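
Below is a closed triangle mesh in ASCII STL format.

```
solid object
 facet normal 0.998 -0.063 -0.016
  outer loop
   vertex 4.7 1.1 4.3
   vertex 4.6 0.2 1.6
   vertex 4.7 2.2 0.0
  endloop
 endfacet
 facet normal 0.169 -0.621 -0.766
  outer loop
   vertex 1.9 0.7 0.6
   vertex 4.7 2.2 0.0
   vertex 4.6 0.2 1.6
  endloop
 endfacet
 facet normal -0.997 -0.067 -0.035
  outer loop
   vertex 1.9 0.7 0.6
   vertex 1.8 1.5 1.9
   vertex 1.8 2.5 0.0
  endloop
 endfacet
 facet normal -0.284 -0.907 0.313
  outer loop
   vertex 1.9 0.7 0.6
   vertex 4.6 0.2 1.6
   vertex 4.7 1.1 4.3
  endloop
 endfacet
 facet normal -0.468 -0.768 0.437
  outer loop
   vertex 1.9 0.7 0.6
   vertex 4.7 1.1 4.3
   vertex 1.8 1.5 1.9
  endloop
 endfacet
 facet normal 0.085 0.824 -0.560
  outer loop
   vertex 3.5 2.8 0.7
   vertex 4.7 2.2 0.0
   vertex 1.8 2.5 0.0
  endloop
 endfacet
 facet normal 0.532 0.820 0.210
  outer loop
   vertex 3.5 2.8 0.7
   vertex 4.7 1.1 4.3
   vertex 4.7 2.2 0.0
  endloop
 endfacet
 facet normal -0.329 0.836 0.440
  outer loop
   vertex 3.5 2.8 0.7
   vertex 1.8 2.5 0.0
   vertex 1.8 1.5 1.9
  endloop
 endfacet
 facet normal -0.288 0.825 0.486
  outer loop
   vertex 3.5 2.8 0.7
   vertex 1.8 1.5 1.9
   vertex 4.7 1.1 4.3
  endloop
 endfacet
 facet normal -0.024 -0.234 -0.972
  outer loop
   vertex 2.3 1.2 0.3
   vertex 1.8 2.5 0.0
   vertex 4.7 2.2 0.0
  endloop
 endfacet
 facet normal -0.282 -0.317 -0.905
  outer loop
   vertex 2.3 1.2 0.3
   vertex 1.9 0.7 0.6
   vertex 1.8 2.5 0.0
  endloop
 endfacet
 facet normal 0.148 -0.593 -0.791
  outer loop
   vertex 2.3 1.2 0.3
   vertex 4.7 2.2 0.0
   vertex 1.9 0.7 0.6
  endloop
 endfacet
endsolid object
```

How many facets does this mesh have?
12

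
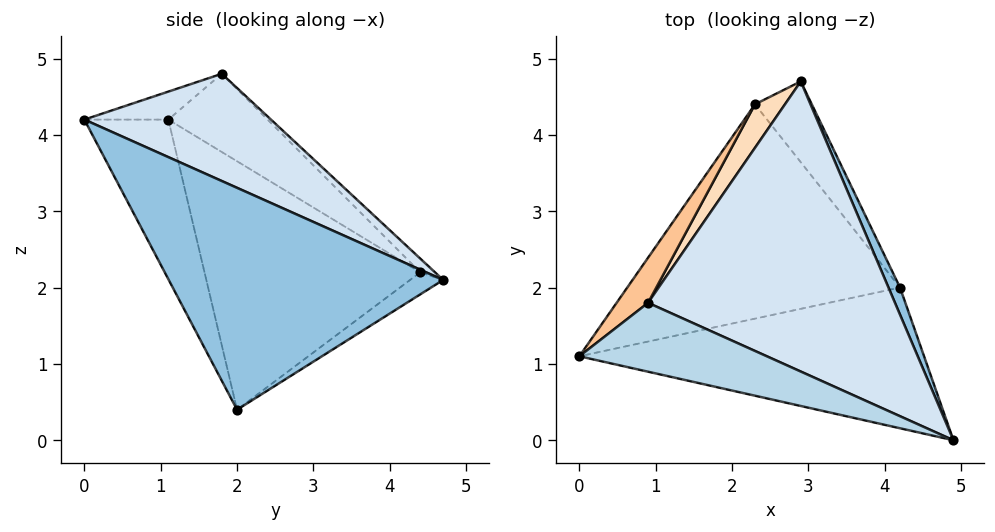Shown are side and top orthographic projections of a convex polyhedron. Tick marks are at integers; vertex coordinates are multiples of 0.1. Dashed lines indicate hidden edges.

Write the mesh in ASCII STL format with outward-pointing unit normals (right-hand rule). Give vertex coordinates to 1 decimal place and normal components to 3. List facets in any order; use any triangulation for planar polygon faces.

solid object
 facet normal -0.198 -0.882 -0.428
  outer loop
   vertex 4.2 2.0 0.4
   vertex 4.9 0.0 4.2
   vertex 0.0 1.1 4.2
  endloop
 endfacet
 facet normal 0.911 0.409 0.047
  outer loop
   vertex 4.2 2.0 0.4
   vertex 2.9 4.7 2.1
   vertex 4.9 0.0 4.2
  endloop
 endfacet
 facet normal -0.123 -0.550 0.826
  outer loop
   vertex 0.9 1.8 4.8
   vertex 0.0 1.1 4.2
   vertex 4.9 0.0 4.2
  endloop
 endfacet
 facet normal 0.345 0.501 0.794
  outer loop
   vertex 0.9 1.8 4.8
   vertex 4.9 0.0 4.2
   vertex 2.9 4.7 2.1
  endloop
 endfacet
 facet normal -0.673 0.021 -0.739
  outer loop
   vertex 2.3 4.4 2.2
   vertex 4.2 2.0 0.4
   vertex 0.0 1.1 4.2
  endloop
 endfacet
 facet normal -0.334 0.382 -0.862
  outer loop
   vertex 2.3 4.4 2.2
   vertex 2.9 4.7 2.1
   vertex 4.2 2.0 0.4
  endloop
 endfacet
 facet normal -0.699 0.658 0.281
  outer loop
   vertex 2.3 4.4 2.2
   vertex 0.0 1.1 4.2
   vertex 0.9 1.8 4.8
  endloop
 endfacet
 facet normal -0.275 0.750 0.602
  outer loop
   vertex 2.3 4.4 2.2
   vertex 0.9 1.8 4.8
   vertex 2.9 4.7 2.1
  endloop
 endfacet
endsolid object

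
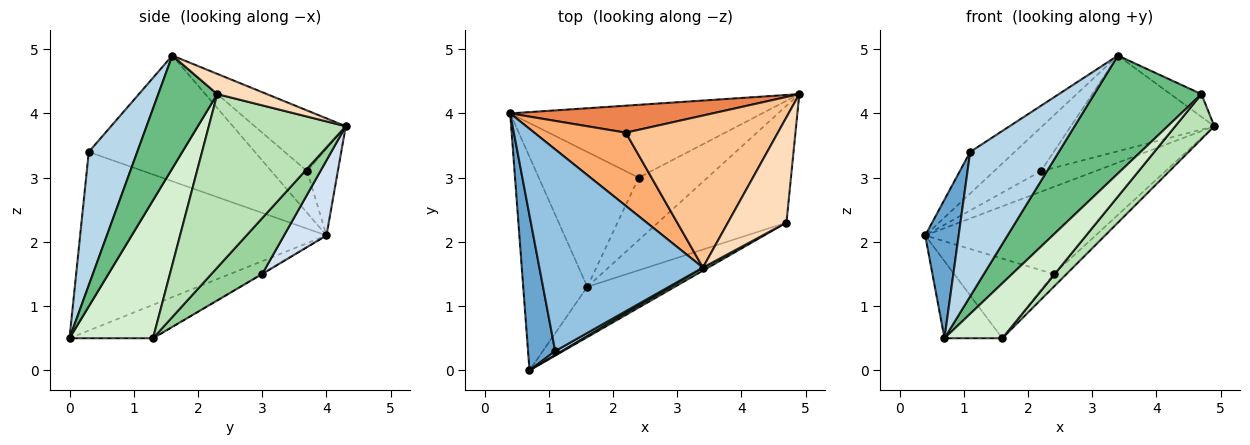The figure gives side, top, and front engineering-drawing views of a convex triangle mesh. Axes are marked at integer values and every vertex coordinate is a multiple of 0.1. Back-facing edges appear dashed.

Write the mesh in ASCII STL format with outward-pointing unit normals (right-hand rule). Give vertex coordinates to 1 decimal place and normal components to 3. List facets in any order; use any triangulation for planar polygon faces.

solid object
 facet normal -0.980 -0.133 0.149
  outer loop
   vertex 1.1 0.3 3.4
   vertex 0.4 4.0 2.1
   vertex 0.7 0.0 0.5
  endloop
 endfacet
 facet normal -0.601 0.161 0.783
  outer loop
   vertex 1.1 0.3 3.4
   vertex 3.4 1.6 4.9
   vertex 0.4 4.0 2.1
  endloop
 endfacet
 facet normal 0.480 -0.877 0.025
  outer loop
   vertex 1.1 0.3 3.4
   vertex 0.7 0.0 0.5
   vertex 3.4 1.6 4.9
  endloop
 endfacet
 facet normal 0.188 0.754 -0.630
  outer loop
   vertex 2.4 3.0 1.5
   vertex 0.4 4.0 2.1
   vertex 4.9 4.3 3.8
  endloop
 endfacet
 facet normal -0.323 0.574 0.753
  outer loop
   vertex 2.2 3.7 3.1
   vertex 4.9 4.3 3.8
   vertex 0.4 4.0 2.1
  endloop
 endfacet
 facet normal -0.365 0.477 0.800
  outer loop
   vertex 2.2 3.7 3.1
   vertex 0.4 4.0 2.1
   vertex 3.4 1.6 4.9
  endloop
 endfacet
 facet normal -0.320 0.504 0.802
  outer loop
   vertex 2.2 3.7 3.1
   vertex 3.4 1.6 4.9
   vertex 4.9 4.3 3.8
  endloop
 endfacet
 facet normal 0.320 0.200 0.926
  outer loop
   vertex 4.7 2.3 4.3
   vertex 4.9 4.3 3.8
   vertex 3.4 1.6 4.9
  endloop
 endfacet
 facet normal 0.482 -0.876 0.023
  outer loop
   vertex 4.7 2.3 4.3
   vertex 3.4 1.6 4.9
   vertex 0.7 0.0 0.5
  endloop
 endfacet
 facet normal 0.623 0.158 -0.766
  outer loop
   vertex 1.6 1.3 0.5
   vertex 2.4 3.0 1.5
   vertex 4.9 4.3 3.8
  endloop
 endfacet
 facet normal 0.783 -0.223 -0.580
  outer loop
   vertex 1.6 1.3 0.5
   vertex 4.9 4.3 3.8
   vertex 4.7 2.3 4.3
  endloop
 endfacet
 facet normal 0.729 -0.505 -0.462
  outer loop
   vertex 1.6 1.3 0.5
   vertex 4.7 2.3 4.3
   vertex 0.7 0.0 0.5
  endloop
 endfacet
 facet normal -0.440 0.305 -0.845
  outer loop
   vertex 1.6 1.3 0.5
   vertex 0.7 0.0 0.5
   vertex 0.4 4.0 2.1
  endloop
 endfacet
 facet normal -0.004 0.508 -0.861
  outer loop
   vertex 1.6 1.3 0.5
   vertex 0.4 4.0 2.1
   vertex 2.4 3.0 1.5
  endloop
 endfacet
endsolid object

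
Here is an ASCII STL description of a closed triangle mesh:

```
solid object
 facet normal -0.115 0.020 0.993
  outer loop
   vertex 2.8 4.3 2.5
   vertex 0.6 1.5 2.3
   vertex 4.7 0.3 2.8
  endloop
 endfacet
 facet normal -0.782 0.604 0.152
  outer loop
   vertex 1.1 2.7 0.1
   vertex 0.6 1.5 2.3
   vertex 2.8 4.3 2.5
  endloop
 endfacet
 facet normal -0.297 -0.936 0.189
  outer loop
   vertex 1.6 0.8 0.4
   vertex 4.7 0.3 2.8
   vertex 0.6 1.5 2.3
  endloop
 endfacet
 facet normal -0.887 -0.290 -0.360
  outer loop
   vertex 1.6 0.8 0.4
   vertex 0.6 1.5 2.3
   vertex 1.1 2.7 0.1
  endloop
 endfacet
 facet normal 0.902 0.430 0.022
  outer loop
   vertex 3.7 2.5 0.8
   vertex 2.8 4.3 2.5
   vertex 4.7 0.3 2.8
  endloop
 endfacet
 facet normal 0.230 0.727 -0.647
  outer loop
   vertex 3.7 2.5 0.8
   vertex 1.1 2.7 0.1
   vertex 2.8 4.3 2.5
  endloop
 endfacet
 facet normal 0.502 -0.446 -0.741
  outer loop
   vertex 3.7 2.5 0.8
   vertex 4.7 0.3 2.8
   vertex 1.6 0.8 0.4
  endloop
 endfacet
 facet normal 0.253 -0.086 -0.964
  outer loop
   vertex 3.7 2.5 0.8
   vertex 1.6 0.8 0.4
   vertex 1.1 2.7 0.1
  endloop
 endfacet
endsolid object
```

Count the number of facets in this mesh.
8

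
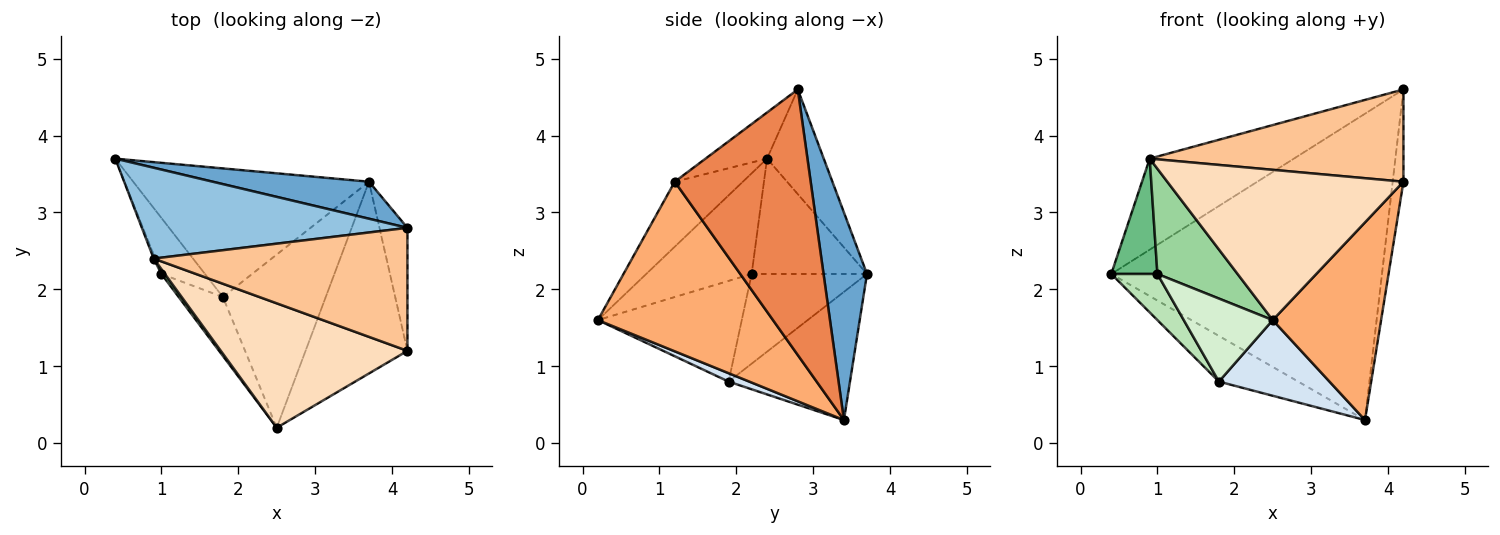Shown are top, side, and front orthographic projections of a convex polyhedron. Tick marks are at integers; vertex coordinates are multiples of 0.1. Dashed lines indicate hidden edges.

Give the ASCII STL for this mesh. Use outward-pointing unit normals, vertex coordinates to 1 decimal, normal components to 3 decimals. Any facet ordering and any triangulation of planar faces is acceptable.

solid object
 facet normal 0.157 0.980 0.119
  outer loop
   vertex 3.7 3.4 0.3
   vertex 0.4 3.7 2.2
   vertex 4.2 2.8 4.6
  endloop
 endfacet
 facet normal -0.268 0.682 0.680
  outer loop
   vertex 0.9 2.4 3.7
   vertex 4.2 2.8 4.6
   vertex 0.4 3.7 2.2
  endloop
 endfacet
 facet normal -0.456 0.298 -0.839
  outer loop
   vertex 1.8 1.9 0.8
   vertex 0.4 3.7 2.2
   vertex 3.7 3.4 0.3
  endloop
 endfacet
 facet normal 0.075 -0.399 -0.914
  outer loop
   vertex 1.8 1.9 0.8
   vertex 3.7 3.4 0.3
   vertex 2.5 0.2 1.6
  endloop
 endfacet
 facet normal 0.991 0.078 -0.104
  outer loop
   vertex 4.2 1.2 3.4
   vertex 3.7 3.4 0.3
   vertex 4.2 2.8 4.6
  endloop
 endfacet
 facet normal 0.757 -0.469 -0.455
  outer loop
   vertex 4.2 1.2 3.4
   vertex 2.5 0.2 1.6
   vertex 3.7 3.4 0.3
  endloop
 endfacet
 facet normal -0.144 -0.594 0.792
  outer loop
   vertex 4.2 1.2 3.4
   vertex 4.2 2.8 4.6
   vertex 0.9 2.4 3.7
  endloop
 endfacet
 facet normal -0.217 -0.752 0.623
  outer loop
   vertex 4.2 1.2 3.4
   vertex 0.9 2.4 3.7
   vertex 2.5 0.2 1.6
  endloop
 endfacet
 facet normal -0.928 -0.371 -0.012
  outer loop
   vertex 1.0 2.2 2.2
   vertex 0.9 2.4 3.7
   vertex 0.4 3.7 2.2
  endloop
 endfacet
 facet normal -0.796 -0.605 0.028
  outer loop
   vertex 1.0 2.2 2.2
   vertex 2.5 0.2 1.6
   vertex 0.9 2.4 3.7
  endloop
 endfacet
 facet normal -0.846 -0.339 -0.411
  outer loop
   vertex 1.0 2.2 2.2
   vertex 0.4 3.7 2.2
   vertex 1.8 1.9 0.8
  endloop
 endfacet
 facet normal -0.797 -0.493 -0.350
  outer loop
   vertex 1.0 2.2 2.2
   vertex 1.8 1.9 0.8
   vertex 2.5 0.2 1.6
  endloop
 endfacet
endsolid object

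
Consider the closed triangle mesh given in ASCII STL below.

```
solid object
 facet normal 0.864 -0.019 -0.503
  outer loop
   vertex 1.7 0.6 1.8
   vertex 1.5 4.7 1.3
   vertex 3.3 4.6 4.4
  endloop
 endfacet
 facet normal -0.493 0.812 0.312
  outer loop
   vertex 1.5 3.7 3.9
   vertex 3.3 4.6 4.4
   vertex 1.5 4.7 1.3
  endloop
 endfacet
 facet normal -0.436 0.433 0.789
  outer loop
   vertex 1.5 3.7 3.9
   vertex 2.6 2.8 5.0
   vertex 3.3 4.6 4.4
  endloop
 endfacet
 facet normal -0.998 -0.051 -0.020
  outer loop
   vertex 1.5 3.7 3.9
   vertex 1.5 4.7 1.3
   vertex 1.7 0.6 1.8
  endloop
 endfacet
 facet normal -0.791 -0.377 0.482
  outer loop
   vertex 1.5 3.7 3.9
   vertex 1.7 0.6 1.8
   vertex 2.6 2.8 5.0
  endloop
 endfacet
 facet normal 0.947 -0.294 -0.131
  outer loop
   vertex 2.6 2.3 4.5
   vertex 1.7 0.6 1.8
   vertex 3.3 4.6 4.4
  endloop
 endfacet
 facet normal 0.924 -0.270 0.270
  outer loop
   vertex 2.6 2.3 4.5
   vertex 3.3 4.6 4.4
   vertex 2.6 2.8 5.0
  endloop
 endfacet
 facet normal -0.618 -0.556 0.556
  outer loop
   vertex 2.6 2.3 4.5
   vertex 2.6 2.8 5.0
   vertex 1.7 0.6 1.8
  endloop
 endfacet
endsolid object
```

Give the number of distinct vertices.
6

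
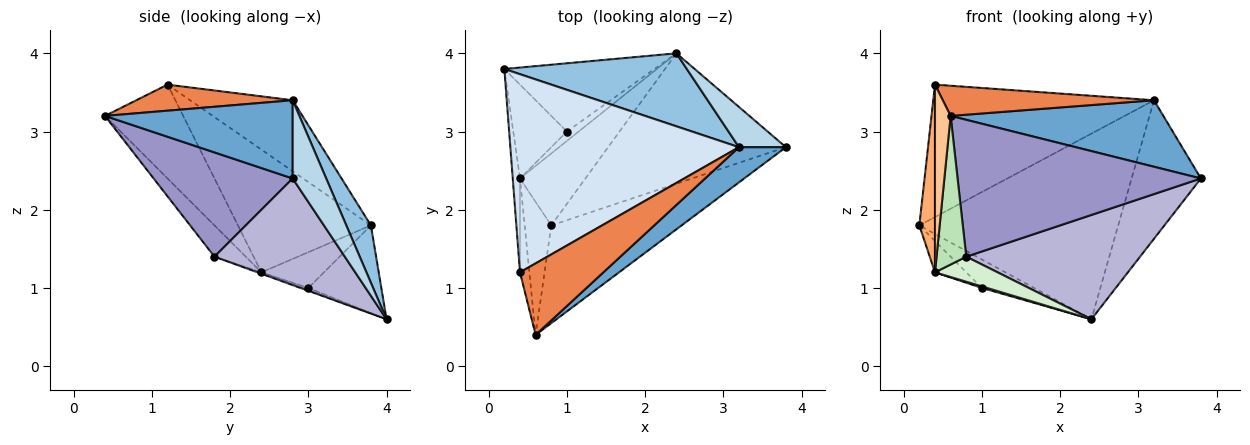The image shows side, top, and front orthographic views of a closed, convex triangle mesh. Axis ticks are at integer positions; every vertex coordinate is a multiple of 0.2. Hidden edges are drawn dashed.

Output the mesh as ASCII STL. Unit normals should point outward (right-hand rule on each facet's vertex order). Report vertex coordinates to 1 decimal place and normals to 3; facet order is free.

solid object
 facet normal 0.615 -0.697 0.369
  outer loop
   vertex 3.2 2.8 3.4
   vertex 0.6 0.4 3.2
   vertex 3.8 2.8 2.4
  endloop
 endfacet
 facet normal 0.114 0.925 0.364
  outer loop
   vertex 3.2 2.8 3.4
   vertex 2.4 4.0 0.6
   vertex 0.2 3.8 1.8
  endloop
 endfacet
 facet normal 0.421 0.871 0.253
  outer loop
   vertex 3.2 2.8 3.4
   vertex 3.8 2.8 2.4
   vertex 2.4 4.0 0.6
  endloop
 endfacet
 facet normal -0.250 0.538 0.805
  outer loop
   vertex 0.4 1.2 3.6
   vertex 3.2 2.8 3.4
   vertex 0.2 3.8 1.8
  endloop
 endfacet
 facet normal 0.277 -0.374 0.885
  outer loop
   vertex 0.4 1.2 3.6
   vertex 0.6 0.4 3.2
   vertex 3.2 2.8 3.4
  endloop
 endfacet
 facet normal -0.991 -0.117 -0.058
  outer loop
   vertex 0.4 1.2 3.6
   vertex 0.2 3.8 1.8
   vertex 0.4 2.4 1.2
  endloop
 endfacet
 facet normal -0.976 -0.195 -0.098
  outer loop
   vertex 0.4 1.2 3.6
   vertex 0.4 2.4 1.2
   vertex 0.6 0.4 3.2
  endloop
 endfacet
 facet normal -0.474 0.339 -0.813
  outer loop
   vertex 1.0 3.0 1.0
   vertex 0.2 3.8 1.8
   vertex 2.4 4.0 0.6
  endloop
 endfacet
 facet normal -0.535 0.267 -0.802
  outer loop
   vertex 1.0 3.0 1.0
   vertex 0.4 2.4 1.2
   vertex 0.2 3.8 1.8
  endloop
 endfacet
 facet normal -0.162 -0.162 -0.973
  outer loop
   vertex 1.0 3.0 1.0
   vertex 2.4 4.0 0.6
   vertex 0.4 2.4 1.2
  endloop
 endfacet
 facet normal -0.617 -0.586 -0.525
  outer loop
   vertex 0.8 1.8 1.4
   vertex 0.6 0.4 3.2
   vertex 0.4 2.4 1.2
  endloop
 endfacet
 facet normal -0.021 -0.328 -0.944
  outer loop
   vertex 0.8 1.8 1.4
   vertex 0.4 2.4 1.2
   vertex 2.4 4.0 0.6
  endloop
 endfacet
 facet normal 0.422 -0.738 -0.527
  outer loop
   vertex 0.8 1.8 1.4
   vertex 3.8 2.8 2.4
   vertex 0.6 0.4 3.2
  endloop
 endfacet
 facet normal 0.424 -0.566 -0.707
  outer loop
   vertex 0.8 1.8 1.4
   vertex 2.4 4.0 0.6
   vertex 3.8 2.8 2.4
  endloop
 endfacet
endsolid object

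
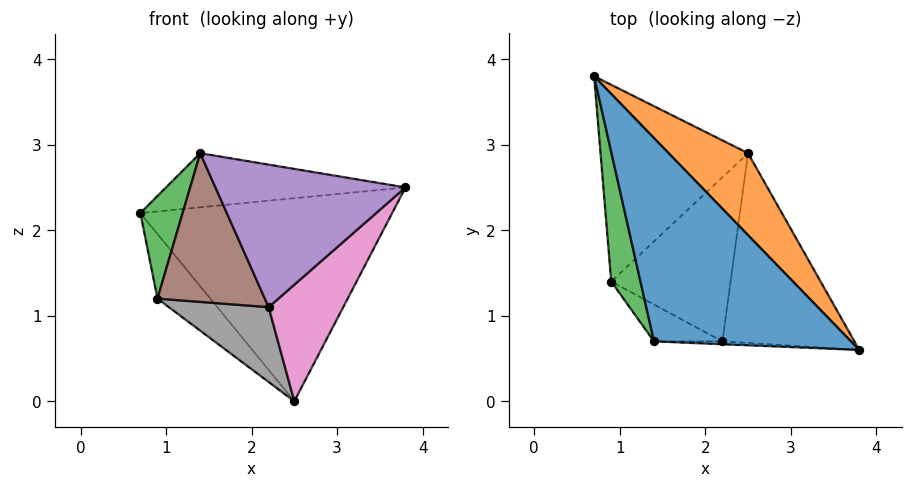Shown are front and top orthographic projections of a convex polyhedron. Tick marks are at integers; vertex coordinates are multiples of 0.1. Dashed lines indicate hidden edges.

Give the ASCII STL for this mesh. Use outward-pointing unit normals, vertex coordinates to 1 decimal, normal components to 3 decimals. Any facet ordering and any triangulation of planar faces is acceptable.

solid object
 facet normal 0.169 0.253 0.952
  outer loop
   vertex 1.4 0.7 2.9
   vertex 3.8 0.6 2.5
   vertex 0.7 3.8 2.2
  endloop
 endfacet
 facet normal 0.677 0.682 0.275
  outer loop
   vertex 2.5 2.9 0.0
   vertex 0.7 3.8 2.2
   vertex 3.8 0.6 2.5
  endloop
 endfacet
 facet normal -0.962 -0.169 0.213
  outer loop
   vertex 0.9 1.4 1.2
   vertex 1.4 0.7 2.9
   vertex 0.7 3.8 2.2
  endloop
 endfacet
 facet normal -0.709 0.220 -0.670
  outer loop
   vertex 0.9 1.4 1.2
   vertex 0.7 3.8 2.2
   vertex 2.5 2.9 0.0
  endloop
 endfacet
 facet normal -0.045 -0.999 -0.020
  outer loop
   vertex 2.2 0.7 1.1
   vertex 3.8 0.6 2.5
   vertex 1.4 0.7 2.9
  endloop
 endfacet
 facet normal -0.476 -0.854 -0.212
  outer loop
   vertex 2.2 0.7 1.1
   vertex 1.4 0.7 2.9
   vertex 0.9 1.4 1.2
  endloop
 endfacet
 facet normal 0.581 -0.426 -0.694
  outer loop
   vertex 2.2 0.7 1.1
   vertex 2.5 2.9 0.0
   vertex 3.8 0.6 2.5
  endloop
 endfacet
 facet normal -0.282 -0.398 -0.873
  outer loop
   vertex 2.2 0.7 1.1
   vertex 0.9 1.4 1.2
   vertex 2.5 2.9 0.0
  endloop
 endfacet
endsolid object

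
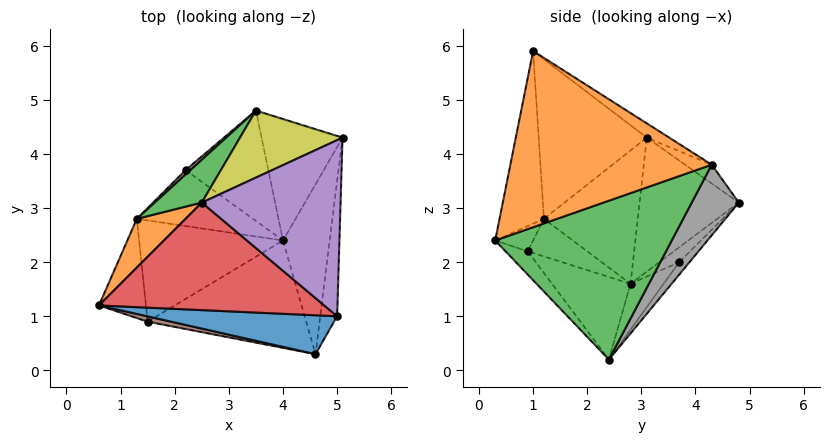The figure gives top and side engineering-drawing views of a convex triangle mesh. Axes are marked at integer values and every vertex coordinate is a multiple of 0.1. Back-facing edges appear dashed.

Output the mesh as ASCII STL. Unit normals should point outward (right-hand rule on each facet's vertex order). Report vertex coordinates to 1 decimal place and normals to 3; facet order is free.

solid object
 facet normal -0.194 -0.957 0.214
  outer loop
   vertex 5.0 1.0 5.9
   vertex 0.6 1.2 2.8
   vertex 4.6 0.3 2.4
  endloop
 endfacet
 facet normal 0.991 -0.091 -0.095
  outer loop
   vertex 5.0 1.0 5.9
   vertex 4.6 0.3 2.4
   vertex 5.1 4.3 3.8
  endloop
 endfacet
 facet normal 0.959 -0.021 -0.282
  outer loop
   vertex 4.0 2.4 0.2
   vertex 5.1 4.3 3.8
   vertex 4.6 0.3 2.4
  endloop
 endfacet
 facet normal -0.577 -0.066 0.814
  outer loop
   vertex 2.5 3.1 4.3
   vertex 0.6 1.2 2.8
   vertex 5.0 1.0 5.9
  endloop
 endfacet
 facet normal -0.086 0.537 0.839
  outer loop
   vertex 2.5 3.1 4.3
   vertex 5.0 1.0 5.9
   vertex 5.1 4.3 3.8
  endloop
 endfacet
 facet normal -0.198 -0.963 0.184
  outer loop
   vertex 1.5 0.9 2.2
   vertex 4.6 0.3 2.4
   vertex 0.6 1.2 2.8
  endloop
 endfacet
 facet normal -0.098 -0.733 -0.673
  outer loop
   vertex 1.5 0.9 2.2
   vertex 4.0 2.4 0.2
   vertex 4.6 0.3 2.4
  endloop
 endfacet
 facet normal 0.454 0.723 -0.520
  outer loop
   vertex 3.5 4.8 3.1
   vertex 5.1 4.3 3.8
   vertex 4.0 2.4 0.2
  endloop
 endfacet
 facet normal -0.141 0.625 0.768
  outer loop
   vertex 3.5 4.8 3.1
   vertex 2.5 3.1 4.3
   vertex 5.1 4.3 3.8
  endloop
 endfacet
 facet normal -0.596 -0.298 -0.745
  outer loop
   vertex 1.3 2.8 1.6
   vertex 1.5 0.9 2.2
   vertex 0.6 1.2 2.8
  endloop
 endfacet
 facet normal -0.473 -0.310 -0.824
  outer loop
   vertex 1.3 2.8 1.6
   vertex 4.0 2.4 0.2
   vertex 1.5 0.9 2.2
  endloop
 endfacet
 facet normal -0.781 0.556 0.285
  outer loop
   vertex 1.3 2.8 1.6
   vertex 0.6 1.2 2.8
   vertex 2.5 3.1 4.3
  endloop
 endfacet
 facet normal -0.741 0.619 0.260
  outer loop
   vertex 1.3 2.8 1.6
   vertex 2.5 3.1 4.3
   vertex 3.5 4.8 3.1
  endloop
 endfacet
 facet normal -0.097 0.759 -0.644
  outer loop
   vertex 2.2 3.7 2.0
   vertex 3.5 4.8 3.1
   vertex 4.0 2.4 0.2
  endloop
 endfacet
 facet normal -0.289 0.615 -0.733
  outer loop
   vertex 2.2 3.7 2.0
   vertex 4.0 2.4 0.2
   vertex 1.3 2.8 1.6
  endloop
 endfacet
 facet normal -0.738 0.630 0.241
  outer loop
   vertex 2.2 3.7 2.0
   vertex 1.3 2.8 1.6
   vertex 3.5 4.8 3.1
  endloop
 endfacet
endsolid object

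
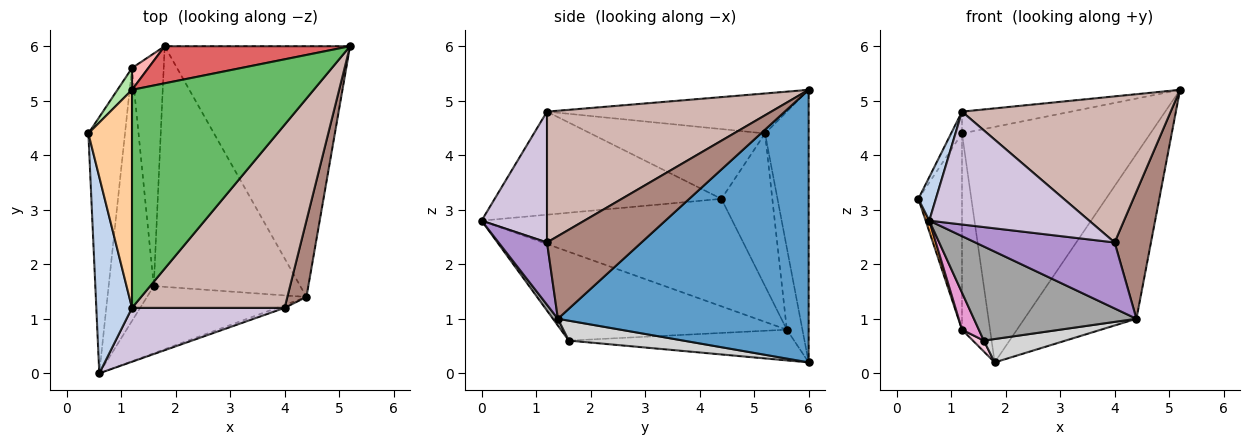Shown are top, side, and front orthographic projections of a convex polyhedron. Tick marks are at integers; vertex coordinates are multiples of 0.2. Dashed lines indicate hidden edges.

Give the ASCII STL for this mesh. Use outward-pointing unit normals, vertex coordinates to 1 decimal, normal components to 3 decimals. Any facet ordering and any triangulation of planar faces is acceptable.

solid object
 facet normal 0.776 0.347 -0.527
  outer loop
   vertex 4.4 1.4 1.0
   vertex 1.8 6.0 0.2
   vertex 5.2 6.0 5.2
  endloop
 endfacet
 facet normal -0.942 -0.072 0.326
  outer loop
   vertex 1.2 1.2 4.8
   vertex 0.4 4.4 3.2
   vertex 0.6 0.0 2.8
  endloop
 endfacet
 facet normal -0.947 -0.014 -0.322
  outer loop
   vertex 1.2 5.6 0.8
   vertex 0.6 0.0 2.8
   vertex 0.4 4.4 3.2
  endloop
 endfacet
 facet normal -0.847 0.053 0.529
  outer loop
   vertex 1.2 5.2 4.4
   vertex 0.4 4.4 3.2
   vertex 1.2 1.2 4.8
  endloop
 endfacet
 facet normal -0.214 0.097 0.972
  outer loop
   vertex 1.2 5.2 4.4
   vertex 1.2 1.2 4.8
   vertex 5.2 6.0 5.2
  endloop
 endfacet
 facet normal -0.757 0.649 0.072
  outer loop
   vertex 1.2 5.2 4.4
   vertex 1.2 5.6 0.8
   vertex 0.4 4.4 3.2
  endloop
 endfacet
 facet normal -0.223 0.963 0.152
  outer loop
   vertex 1.2 5.2 4.4
   vertex 5.2 6.0 5.2
   vertex 1.8 6.0 0.2
  endloop
 endfacet
 facet normal -0.483 0.870 0.097
  outer loop
   vertex 1.2 5.2 4.4
   vertex 1.8 6.0 0.2
   vertex 1.2 5.6 0.8
  endloop
 endfacet
 facet normal 0.328 -0.944 -0.041
  outer loop
   vertex 4.0 1.2 2.4
   vertex 0.6 0.0 2.8
   vertex 4.4 1.4 1.0
  endloop
 endfacet
 facet normal 0.346 -0.847 0.404
  outer loop
   vertex 4.0 1.2 2.4
   vertex 1.2 1.2 4.8
   vertex 0.6 0.0 2.8
  endloop
 endfacet
 facet normal 0.912 -0.351 0.211
  outer loop
   vertex 4.0 1.2 2.4
   vertex 4.4 1.4 1.0
   vertex 5.2 6.0 5.2
  endloop
 endfacet
 facet normal 0.557 -0.518 0.649
  outer loop
   vertex 4.0 1.2 2.4
   vertex 5.2 6.0 5.2
   vertex 1.2 1.2 4.8
  endloop
 endfacet
 facet normal -0.889 -0.066 -0.452
  outer loop
   vertex 1.6 1.6 0.6
   vertex 0.6 0.0 2.8
   vertex 1.2 5.6 0.8
  endloop
 endfacet
 facet normal -0.695 -0.034 -0.718
  outer loop
   vertex 1.6 1.6 0.6
   vertex 1.2 5.6 0.8
   vertex 1.8 6.0 0.2
  endloop
 endfacet
 facet normal 0.025 -0.814 -0.581
  outer loop
   vertex 1.6 1.6 0.6
   vertex 4.4 1.4 1.0
   vertex 0.6 0.0 2.8
  endloop
 endfacet
 facet normal 0.134 -0.096 -0.986
  outer loop
   vertex 1.6 1.6 0.6
   vertex 1.8 6.0 0.2
   vertex 4.4 1.4 1.0
  endloop
 endfacet
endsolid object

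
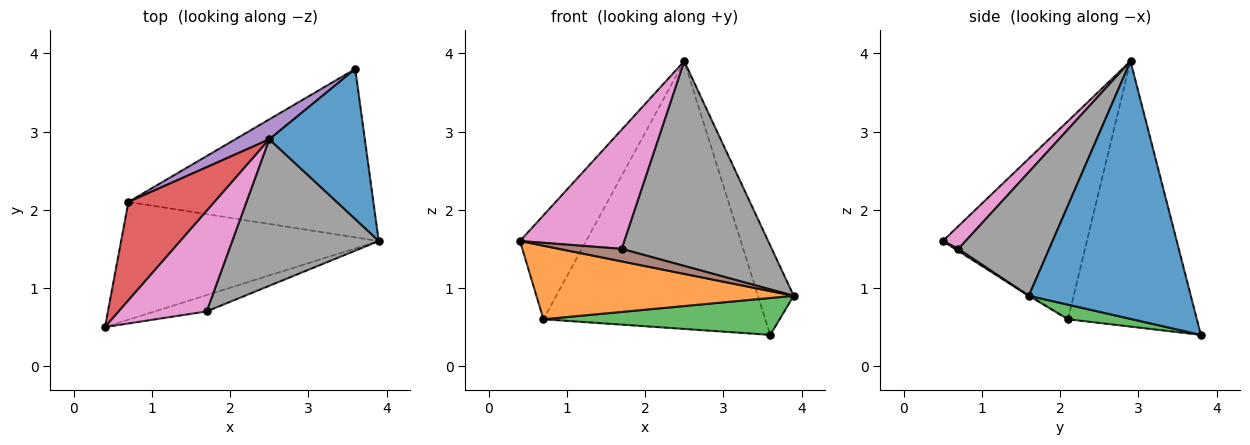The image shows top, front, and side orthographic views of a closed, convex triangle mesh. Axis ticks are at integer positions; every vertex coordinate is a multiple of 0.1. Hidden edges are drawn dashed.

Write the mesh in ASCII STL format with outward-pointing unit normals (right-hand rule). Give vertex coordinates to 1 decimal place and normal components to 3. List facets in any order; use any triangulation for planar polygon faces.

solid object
 facet normal 0.918 0.203 0.341
  outer loop
   vertex 2.5 2.9 3.9
   vertex 3.9 1.6 0.9
   vertex 3.6 3.8 0.4
  endloop
 endfacet
 facet normal -0.003 -0.530 -0.848
  outer loop
   vertex 0.7 2.1 0.6
   vertex 3.9 1.6 0.9
   vertex 0.4 0.5 1.6
  endloop
 endfacet
 facet normal 0.058 -0.214 -0.975
  outer loop
   vertex 0.7 2.1 0.6
   vertex 3.6 3.8 0.4
   vertex 3.9 1.6 0.9
  endloop
 endfacet
 facet normal -0.845 0.388 0.367
  outer loop
   vertex 0.7 2.1 0.6
   vertex 0.4 0.5 1.6
   vertex 2.5 2.9 3.9
  endloop
 endfacet
 facet normal -0.501 0.863 0.064
  outer loop
   vertex 0.7 2.1 0.6
   vertex 2.5 2.9 3.9
   vertex 3.6 3.8 0.4
  endloop
 endfacet
 facet normal 0.033 -0.608 -0.793
  outer loop
   vertex 1.7 0.7 1.5
   vertex 0.4 0.5 1.6
   vertex 3.9 1.6 0.9
  endloop
 endfacet
 facet normal 0.165 -0.754 0.636
  outer loop
   vertex 1.7 0.7 1.5
   vertex 2.5 2.9 3.9
   vertex 0.4 0.5 1.6
  endloop
 endfacet
 facet normal 0.441 -0.730 0.522
  outer loop
   vertex 1.7 0.7 1.5
   vertex 3.9 1.6 0.9
   vertex 2.5 2.9 3.9
  endloop
 endfacet
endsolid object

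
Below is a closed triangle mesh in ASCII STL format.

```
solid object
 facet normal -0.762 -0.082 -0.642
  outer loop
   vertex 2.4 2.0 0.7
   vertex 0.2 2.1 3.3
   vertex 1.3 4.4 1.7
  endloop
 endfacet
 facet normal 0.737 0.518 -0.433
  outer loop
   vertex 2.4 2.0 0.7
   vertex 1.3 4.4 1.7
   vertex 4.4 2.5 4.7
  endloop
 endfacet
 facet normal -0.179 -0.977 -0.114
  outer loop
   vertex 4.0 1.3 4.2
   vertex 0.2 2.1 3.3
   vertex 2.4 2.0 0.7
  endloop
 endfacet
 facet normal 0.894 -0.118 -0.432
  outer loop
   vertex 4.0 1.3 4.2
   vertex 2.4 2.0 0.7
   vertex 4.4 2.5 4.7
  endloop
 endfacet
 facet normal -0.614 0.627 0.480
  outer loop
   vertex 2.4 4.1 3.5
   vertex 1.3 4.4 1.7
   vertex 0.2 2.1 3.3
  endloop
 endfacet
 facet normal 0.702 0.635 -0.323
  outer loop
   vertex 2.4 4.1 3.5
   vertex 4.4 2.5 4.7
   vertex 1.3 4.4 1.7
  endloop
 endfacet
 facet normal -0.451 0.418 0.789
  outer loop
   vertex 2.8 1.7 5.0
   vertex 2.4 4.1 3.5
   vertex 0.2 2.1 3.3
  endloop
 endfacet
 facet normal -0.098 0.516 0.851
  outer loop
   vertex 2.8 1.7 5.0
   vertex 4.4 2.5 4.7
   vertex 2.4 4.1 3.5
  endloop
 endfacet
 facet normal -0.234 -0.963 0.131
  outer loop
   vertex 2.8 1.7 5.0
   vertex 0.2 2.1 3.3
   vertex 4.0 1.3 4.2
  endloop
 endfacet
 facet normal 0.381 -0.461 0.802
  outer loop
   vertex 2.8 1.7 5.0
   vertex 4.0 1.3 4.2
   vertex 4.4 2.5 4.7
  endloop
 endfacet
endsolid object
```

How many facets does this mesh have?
10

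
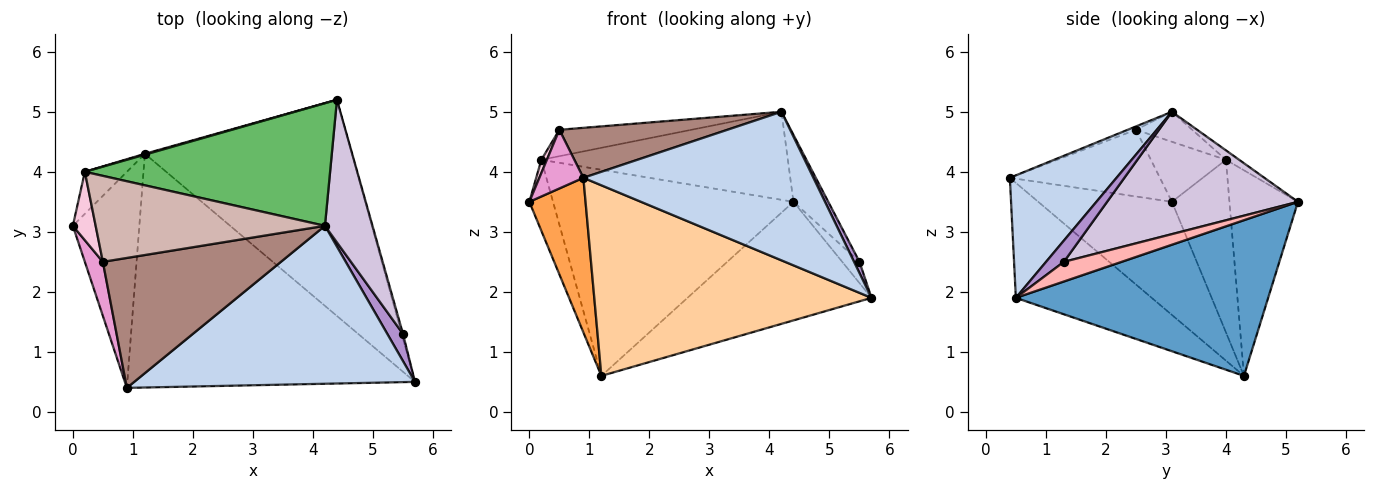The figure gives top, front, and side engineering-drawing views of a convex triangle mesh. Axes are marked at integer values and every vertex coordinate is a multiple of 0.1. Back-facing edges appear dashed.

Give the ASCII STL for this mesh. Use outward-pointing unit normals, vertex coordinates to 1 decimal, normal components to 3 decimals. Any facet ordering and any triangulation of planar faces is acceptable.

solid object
 facet normal 0.550 0.401 -0.732
  outer loop
   vertex 1.2 4.3 0.6
   vertex 4.4 5.2 3.5
   vertex 5.7 0.5 1.9
  endloop
 endfacet
 facet normal 0.303 -0.653 0.694
  outer loop
   vertex 0.9 0.4 3.9
   vertex 5.7 0.5 1.9
   vertex 4.2 3.1 5.0
  endloop
 endfacet
 facet normal -0.811 -0.341 -0.476
  outer loop
   vertex 0.9 0.4 3.9
   vertex 0.0 3.1 3.5
   vertex 1.2 4.3 0.6
  endloop
 endfacet
 facet normal -0.296 -0.604 -0.740
  outer loop
   vertex 0.9 0.4 3.9
   vertex 1.2 4.3 0.6
   vertex 5.7 0.5 1.9
  endloop
 endfacet
 facet normal -0.031 0.583 0.812
  outer loop
   vertex 0.2 4.0 4.2
   vertex 4.2 3.1 5.0
   vertex 4.4 5.2 3.5
  endloop
 endfacet
 facet normal -0.902 0.371 -0.220
  outer loop
   vertex 0.2 4.0 4.2
   vertex 1.2 4.3 0.6
   vertex 0.0 3.1 3.5
  endloop
 endfacet
 facet normal -0.274 0.962 0.004
  outer loop
   vertex 0.2 4.0 4.2
   vertex 4.4 5.2 3.5
   vertex 1.2 4.3 0.6
  endloop
 endfacet
 facet normal 0.956 0.286 -0.062
  outer loop
   vertex 5.5 1.3 2.5
   vertex 5.7 0.5 1.9
   vertex 4.4 5.2 3.5
  endloop
 endfacet
 facet normal 0.781 -0.238 0.577
  outer loop
   vertex 5.5 1.3 2.5
   vertex 4.2 3.1 5.0
   vertex 5.7 0.5 1.9
  endloop
 endfacet
 facet normal 0.919 0.168 0.357
  outer loop
   vertex 5.5 1.3 2.5
   vertex 4.4 5.2 3.5
   vertex 4.2 3.1 5.0
  endloop
 endfacet
 facet normal -0.017 -0.359 0.933
  outer loop
   vertex 0.5 2.5 4.7
   vertex 0.9 0.4 3.9
   vertex 4.2 3.1 5.0
  endloop
 endfacet
 facet normal -0.124 0.291 0.949
  outer loop
   vertex 0.5 2.5 4.7
   vertex 4.2 3.1 5.0
   vertex 0.2 4.0 4.2
  endloop
 endfacet
 facet normal -0.929 -0.272 0.251
  outer loop
   vertex 0.5 2.5 4.7
   vertex 0.0 3.1 3.5
   vertex 0.9 0.4 3.9
  endloop
 endfacet
 facet normal -0.933 -0.068 0.354
  outer loop
   vertex 0.5 2.5 4.7
   vertex 0.2 4.0 4.2
   vertex 0.0 3.1 3.5
  endloop
 endfacet
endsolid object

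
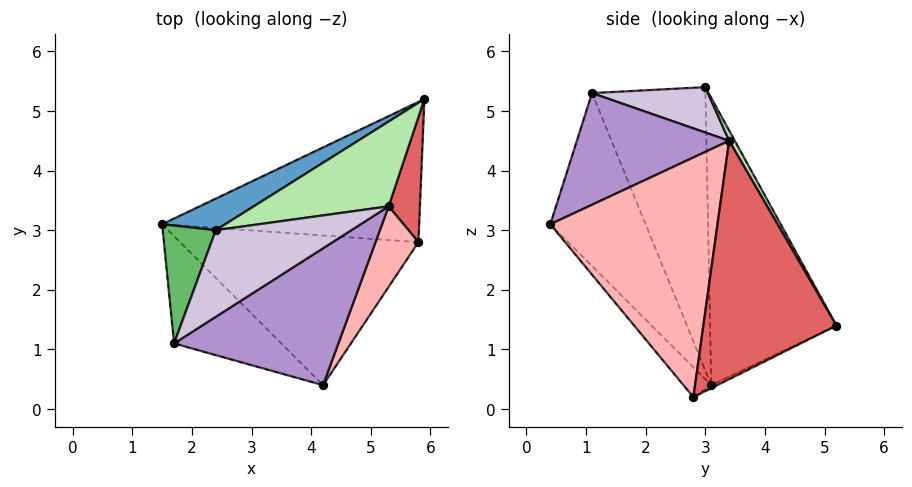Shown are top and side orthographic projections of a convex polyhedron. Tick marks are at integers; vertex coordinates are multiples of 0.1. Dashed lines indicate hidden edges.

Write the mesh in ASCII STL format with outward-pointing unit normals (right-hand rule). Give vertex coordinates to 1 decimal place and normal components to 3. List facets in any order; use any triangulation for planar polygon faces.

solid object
 facet normal -0.447 0.889 0.098
  outer loop
   vertex 2.4 3.0 5.4
   vertex 5.9 5.2 1.4
   vertex 1.5 3.1 0.4
  endloop
 endfacet
 facet normal -0.010 0.448 -0.894
  outer loop
   vertex 5.8 2.8 0.2
   vertex 1.5 3.1 0.4
   vertex 5.9 5.2 1.4
  endloop
 endfacet
 facet normal -0.083 -0.745 -0.662
  outer loop
   vertex 5.8 2.8 0.2
   vertex 4.2 0.4 3.1
   vertex 1.5 3.1 0.4
  endloop
 endfacet
 facet normal -0.499 -0.809 -0.310
  outer loop
   vertex 1.7 1.1 5.3
   vertex 1.5 3.1 0.4
   vertex 4.2 0.4 3.1
  endloop
 endfacet
 facet normal -0.927 0.332 0.174
  outer loop
   vertex 1.7 1.1 5.3
   vertex 2.4 3.0 5.4
   vertex 1.5 3.1 0.4
  endloop
 endfacet
 facet normal 0.039 0.861 0.507
  outer loop
   vertex 5.3 3.4 4.5
   vertex 5.9 5.2 1.4
   vertex 2.4 3.0 5.4
  endloop
 endfacet
 facet normal 0.986 -0.106 0.129
  outer loop
   vertex 5.3 3.4 4.5
   vertex 5.8 2.8 0.2
   vertex 5.9 5.2 1.4
  endloop
 endfacet
 facet normal 0.900 -0.405 0.161
  outer loop
   vertex 5.3 3.4 4.5
   vertex 4.2 0.4 3.1
   vertex 5.8 2.8 0.2
  endloop
 endfacet
 facet normal 0.484 -0.509 0.712
  outer loop
   vertex 5.3 3.4 4.5
   vertex 1.7 1.1 5.3
   vertex 4.2 0.4 3.1
  endloop
 endfacet
 facet normal 0.313 -0.165 0.935
  outer loop
   vertex 5.3 3.4 4.5
   vertex 2.4 3.0 5.4
   vertex 1.7 1.1 5.3
  endloop
 endfacet
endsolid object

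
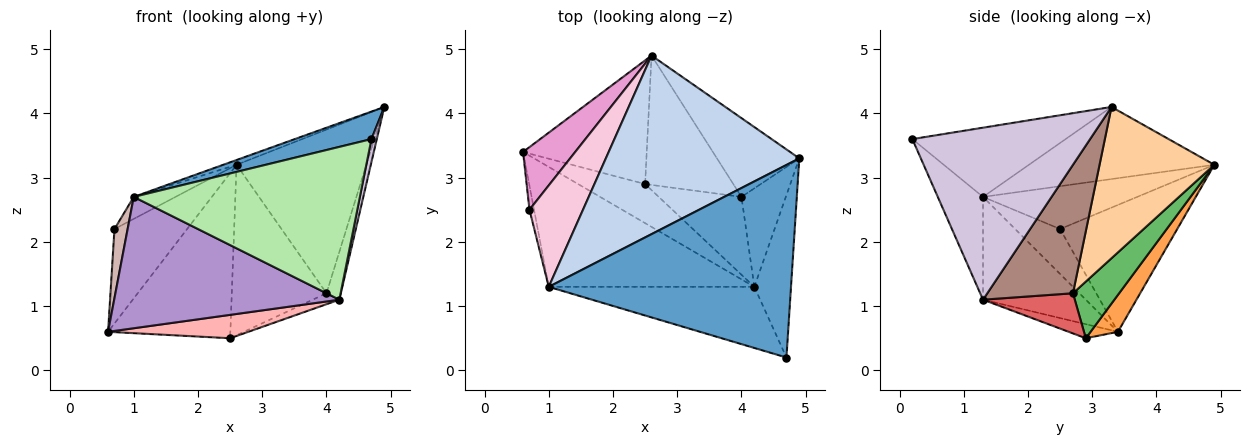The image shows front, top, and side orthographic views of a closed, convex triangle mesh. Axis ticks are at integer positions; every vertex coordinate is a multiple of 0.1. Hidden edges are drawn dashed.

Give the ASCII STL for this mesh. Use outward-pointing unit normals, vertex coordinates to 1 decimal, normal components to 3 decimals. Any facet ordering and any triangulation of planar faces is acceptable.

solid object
 facet normal -0.272 -0.136 0.953
  outer loop
   vertex 1.0 1.3 2.7
   vertex 4.7 0.2 3.6
   vertex 4.9 3.3 4.1
  endloop
 endfacet
 facet normal -0.349 0.025 0.937
  outer loop
   vertex 2.6 4.9 3.2
   vertex 1.0 1.3 2.7
   vertex 4.9 3.3 4.1
  endloop
 endfacet
 facet normal 0.176 0.788 -0.590
  outer loop
   vertex 2.6 4.9 3.2
   vertex 2.5 2.9 0.5
   vertex 0.6 3.4 0.6
  endloop
 endfacet
 facet normal 0.623 0.705 -0.339
  outer loop
   vertex 2.6 4.9 3.2
   vertex 4.9 3.3 4.1
   vertex 4.0 2.7 1.2
  endloop
 endfacet
 facet normal 0.362 0.743 -0.563
  outer loop
   vertex 2.6 4.9 3.2
   vertex 4.0 2.7 1.2
   vertex 2.5 2.9 0.5
  endloop
 endfacet
 facet normal -0.183 -0.913 -0.365
  outer loop
   vertex 4.2 1.3 1.1
   vertex 4.7 0.2 3.6
   vertex 1.0 1.3 2.7
  endloop
 endfacet
 facet normal 0.433 0.126 -0.892
  outer loop
   vertex 4.2 1.3 1.1
   vertex 2.5 2.9 0.5
   vertex 4.0 2.7 1.2
  endloop
 endfacet
 facet normal -0.177 -0.505 -0.845
  outer loop
   vertex 4.2 1.3 1.1
   vertex 0.6 3.4 0.6
   vertex 2.5 2.9 0.5
  endloop
 endfacet
 facet normal -0.319 -0.700 -0.639
  outer loop
   vertex 4.2 1.3 1.1
   vertex 1.0 1.3 2.7
   vertex 0.6 3.4 0.6
  endloop
 endfacet
 facet normal 0.978 -0.029 -0.208
  outer loop
   vertex 4.2 1.3 1.1
   vertex 4.9 3.3 4.1
   vertex 4.7 0.2 3.6
  endloop
 endfacet
 facet normal 0.934 0.156 -0.322
  outer loop
   vertex 4.2 1.3 1.1
   vertex 4.0 2.7 1.2
   vertex 4.9 3.3 4.1
  endloop
 endfacet
 facet normal -0.955 -0.279 -0.097
  outer loop
   vertex 0.7 2.5 2.2
   vertex 0.6 3.4 0.6
   vertex 1.0 1.3 2.7
  endloop
 endfacet
 facet normal -0.802 0.498 0.330
  outer loop
   vertex 0.7 2.5 2.2
   vertex 2.6 4.9 3.2
   vertex 0.6 3.4 0.6
  endloop
 endfacet
 facet normal -0.616 0.167 0.770
  outer loop
   vertex 0.7 2.5 2.2
   vertex 1.0 1.3 2.7
   vertex 2.6 4.9 3.2
  endloop
 endfacet
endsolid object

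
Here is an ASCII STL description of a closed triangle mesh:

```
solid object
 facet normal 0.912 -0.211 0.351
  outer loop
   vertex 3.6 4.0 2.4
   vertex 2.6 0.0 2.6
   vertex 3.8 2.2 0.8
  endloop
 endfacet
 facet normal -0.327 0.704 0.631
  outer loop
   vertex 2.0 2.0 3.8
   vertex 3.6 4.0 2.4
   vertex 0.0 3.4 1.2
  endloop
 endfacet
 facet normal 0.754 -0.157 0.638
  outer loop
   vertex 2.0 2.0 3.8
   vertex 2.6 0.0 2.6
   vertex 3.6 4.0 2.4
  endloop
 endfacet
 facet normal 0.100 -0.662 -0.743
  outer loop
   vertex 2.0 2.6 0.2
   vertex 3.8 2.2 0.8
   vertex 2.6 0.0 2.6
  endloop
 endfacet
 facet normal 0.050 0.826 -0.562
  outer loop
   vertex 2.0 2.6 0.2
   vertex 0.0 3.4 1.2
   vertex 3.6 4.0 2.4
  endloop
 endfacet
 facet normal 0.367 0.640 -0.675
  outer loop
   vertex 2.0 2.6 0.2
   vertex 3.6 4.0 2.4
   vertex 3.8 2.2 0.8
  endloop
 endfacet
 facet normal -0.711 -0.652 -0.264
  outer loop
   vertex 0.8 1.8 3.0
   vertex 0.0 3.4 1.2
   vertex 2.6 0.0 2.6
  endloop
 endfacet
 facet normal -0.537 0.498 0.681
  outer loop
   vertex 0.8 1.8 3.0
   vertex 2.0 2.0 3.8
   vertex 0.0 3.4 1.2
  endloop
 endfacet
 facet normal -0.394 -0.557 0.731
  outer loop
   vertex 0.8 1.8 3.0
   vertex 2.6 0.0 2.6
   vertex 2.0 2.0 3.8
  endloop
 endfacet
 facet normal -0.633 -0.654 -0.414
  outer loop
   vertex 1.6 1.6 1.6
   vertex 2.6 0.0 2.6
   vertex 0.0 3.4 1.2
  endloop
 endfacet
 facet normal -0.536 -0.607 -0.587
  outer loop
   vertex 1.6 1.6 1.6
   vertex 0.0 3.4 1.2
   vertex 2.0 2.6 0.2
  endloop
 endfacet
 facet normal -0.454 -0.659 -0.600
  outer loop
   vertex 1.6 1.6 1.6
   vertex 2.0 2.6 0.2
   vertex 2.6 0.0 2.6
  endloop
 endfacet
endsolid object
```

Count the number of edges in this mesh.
18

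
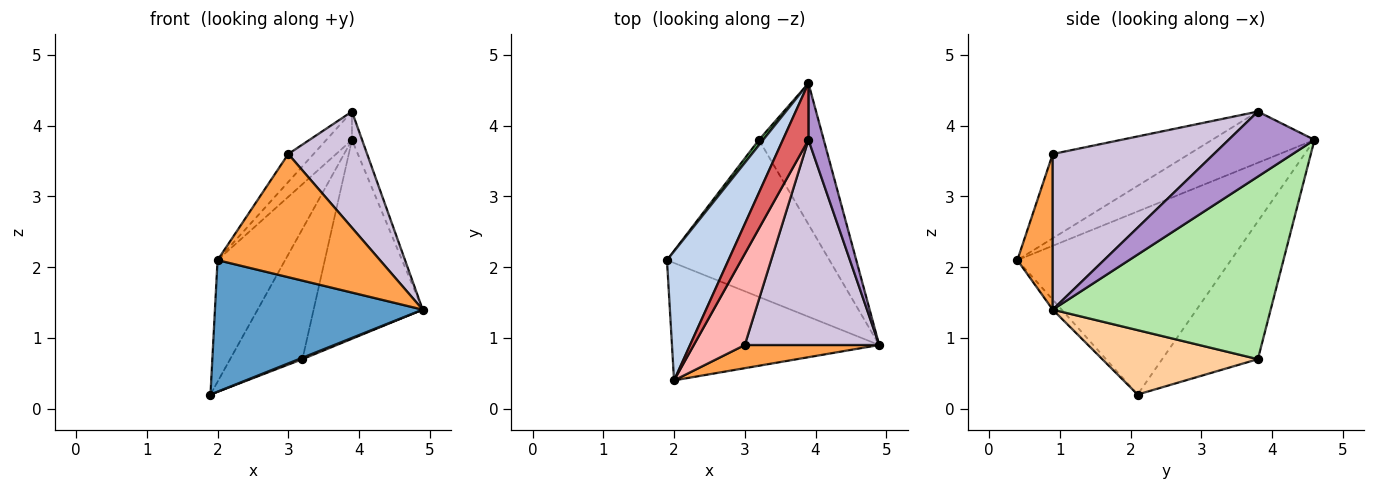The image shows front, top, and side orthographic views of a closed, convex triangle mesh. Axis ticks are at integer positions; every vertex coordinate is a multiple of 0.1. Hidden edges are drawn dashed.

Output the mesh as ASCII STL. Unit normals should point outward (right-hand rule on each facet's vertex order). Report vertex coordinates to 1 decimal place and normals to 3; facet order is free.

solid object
 facet normal -0.032 -0.746 -0.666
  outer loop
   vertex 2.0 0.4 2.1
   vertex 1.9 2.1 0.2
   vertex 4.9 0.9 1.4
  endloop
 endfacet
 facet normal -0.908 0.287 0.305
  outer loop
   vertex 2.0 0.4 2.1
   vertex 3.9 4.6 3.8
   vertex 1.9 2.1 0.2
  endloop
 endfacet
 facet normal 0.209 -0.961 0.181
  outer loop
   vertex 3.0 0.9 3.6
   vertex 2.0 0.4 2.1
   vertex 4.9 0.9 1.4
  endloop
 endfacet
 facet normal 0.368 -0.008 -0.930
  outer loop
   vertex 3.2 3.8 0.7
   vertex 4.9 0.9 1.4
   vertex 1.9 2.1 0.2
  endloop
 endfacet
 facet normal -0.798 0.603 0.025
  outer loop
   vertex 3.2 3.8 0.7
   vertex 1.9 2.1 0.2
   vertex 3.9 4.6 3.8
  endloop
 endfacet
 facet normal 0.852 0.427 -0.303
  outer loop
   vertex 3.2 3.8 0.7
   vertex 3.9 4.6 3.8
   vertex 4.9 0.9 1.4
  endloop
 endfacet
 facet normal -0.873 0.218 0.436
  outer loop
   vertex 3.9 3.8 4.2
   vertex 3.9 4.6 3.8
   vertex 2.0 0.4 2.1
  endloop
 endfacet
 facet normal -0.845 0.156 0.511
  outer loop
   vertex 3.9 3.8 4.2
   vertex 2.0 0.4 2.1
   vertex 3.0 0.9 3.6
  endloop
 endfacet
 facet normal 0.967 0.114 0.228
  outer loop
   vertex 3.9 3.8 4.2
   vertex 4.9 0.9 1.4
   vertex 3.9 4.6 3.8
  endloop
 endfacet
 facet normal 0.710 -0.347 0.613
  outer loop
   vertex 3.9 3.8 4.2
   vertex 3.0 0.9 3.6
   vertex 4.9 0.9 1.4
  endloop
 endfacet
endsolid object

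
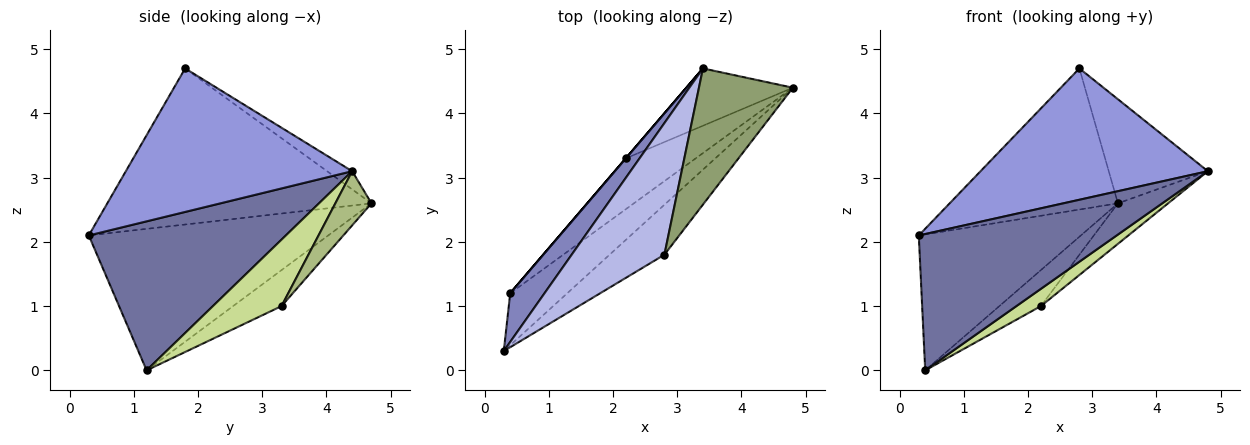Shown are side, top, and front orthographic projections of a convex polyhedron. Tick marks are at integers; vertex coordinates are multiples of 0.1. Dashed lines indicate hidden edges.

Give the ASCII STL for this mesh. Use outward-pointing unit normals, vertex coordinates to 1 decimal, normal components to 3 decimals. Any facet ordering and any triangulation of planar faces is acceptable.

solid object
 facet normal 0.681 -0.684 -0.261
  outer loop
   vertex 0.4 1.2 0.0
   vertex 4.8 4.4 3.1
   vertex 0.3 0.3 2.1
  endloop
 endfacet
 facet normal -0.812 0.550 0.197
  outer loop
   vertex 0.4 1.2 0.0
   vertex 0.3 0.3 2.1
   vertex 3.4 4.7 2.6
  endloop
 endfacet
 facet normal 0.681 -0.684 -0.260
  outer loop
   vertex 2.8 1.8 4.7
   vertex 0.3 0.3 2.1
   vertex 4.8 4.4 3.1
  endloop
 endfacet
 facet normal -0.754 0.480 0.448
  outer loop
   vertex 2.8 1.8 4.7
   vertex 3.4 4.7 2.6
   vertex 0.3 0.3 2.1
  endloop
 endfacet
 facet normal -0.152 0.600 0.785
  outer loop
   vertex 2.8 1.8 4.7
   vertex 4.8 4.4 3.1
   vertex 3.4 4.7 2.6
  endloop
 endfacet
 facet normal 0.384 0.533 -0.754
  outer loop
   vertex 2.2 3.3 1.0
   vertex 3.4 4.7 2.6
   vertex 4.8 4.4 3.1
  endloop
 endfacet
 facet normal 0.669 -0.239 -0.704
  outer loop
   vertex 2.2 3.3 1.0
   vertex 4.8 4.4 3.1
   vertex 0.4 1.2 0.0
  endloop
 endfacet
 facet normal -0.759 0.651 0.000
  outer loop
   vertex 2.2 3.3 1.0
   vertex 0.4 1.2 0.0
   vertex 3.4 4.7 2.6
  endloop
 endfacet
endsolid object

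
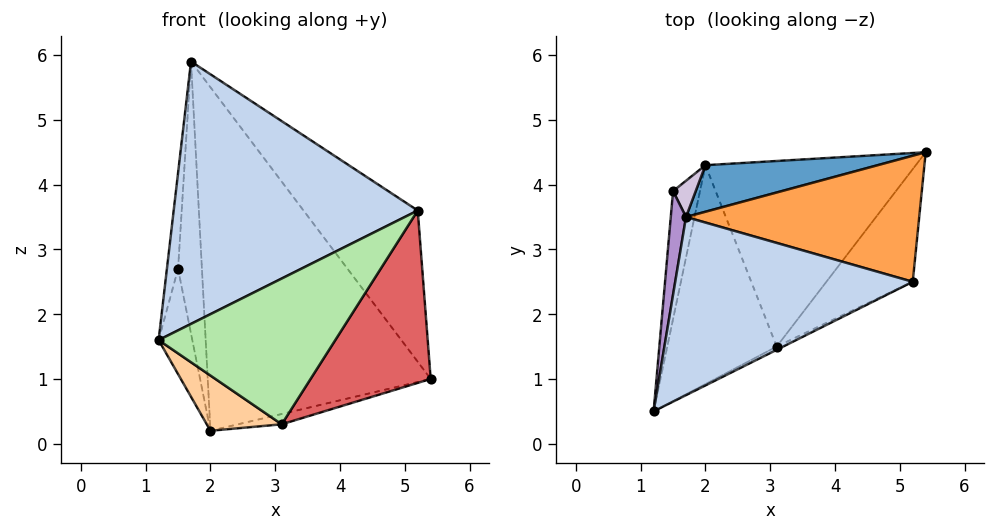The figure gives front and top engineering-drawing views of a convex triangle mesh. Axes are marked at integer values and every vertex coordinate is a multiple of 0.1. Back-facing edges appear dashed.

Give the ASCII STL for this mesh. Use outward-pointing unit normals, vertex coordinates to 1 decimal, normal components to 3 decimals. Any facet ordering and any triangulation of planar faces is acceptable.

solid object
 facet normal -0.090 0.987 0.134
  outer loop
   vertex 1.7 3.5 5.9
   vertex 5.4 4.5 1.0
   vertex 2.0 4.3 0.2
  endloop
 endfacet
 facet normal 0.132 -0.820 0.557
  outer loop
   vertex 5.2 2.5 3.6
   vertex 1.7 3.5 5.9
   vertex 1.2 0.5 1.6
  endloop
 endfacet
 facet normal 0.539 0.647 0.539
  outer loop
   vertex 5.2 2.5 3.6
   vertex 5.4 4.5 1.0
   vertex 1.7 3.5 5.9
  endloop
 endfacet
 facet normal -0.471 -0.216 -0.855
  outer loop
   vertex 3.1 1.5 0.3
   vertex 1.2 0.5 1.6
   vertex 2.0 4.3 0.2
  endloop
 endfacet
 facet normal 0.226 0.054 -0.973
  outer loop
   vertex 3.1 1.5 0.3
   vertex 2.0 4.3 0.2
   vertex 5.4 4.5 1.0
  endloop
 endfacet
 facet normal 0.455 -0.890 -0.020
  outer loop
   vertex 3.1 1.5 0.3
   vertex 5.2 2.5 3.6
   vertex 1.2 0.5 1.6
  endloop
 endfacet
 facet normal 0.783 -0.521 -0.340
  outer loop
   vertex 3.1 1.5 0.3
   vertex 5.4 4.5 1.0
   vertex 5.2 2.5 3.6
  endloop
 endfacet
 facet normal -0.975 0.142 -0.172
  outer loop
   vertex 1.5 3.9 2.7
   vertex 2.0 4.3 0.2
   vertex 1.2 0.5 1.6
  endloop
 endfacet
 facet normal -0.995 0.065 0.070
  outer loop
   vertex 1.5 3.9 2.7
   vertex 1.2 0.5 1.6
   vertex 1.7 3.5 5.9
  endloop
 endfacet
 facet normal -0.131 0.983 0.131
  outer loop
   vertex 1.5 3.9 2.7
   vertex 1.7 3.5 5.9
   vertex 2.0 4.3 0.2
  endloop
 endfacet
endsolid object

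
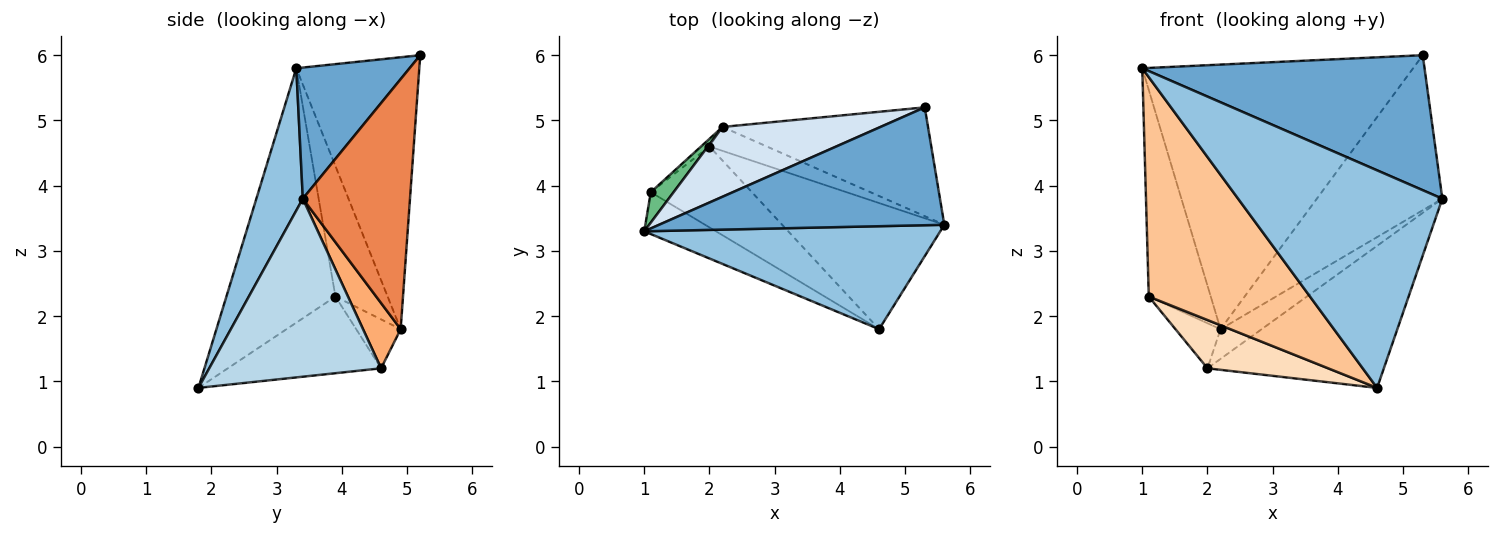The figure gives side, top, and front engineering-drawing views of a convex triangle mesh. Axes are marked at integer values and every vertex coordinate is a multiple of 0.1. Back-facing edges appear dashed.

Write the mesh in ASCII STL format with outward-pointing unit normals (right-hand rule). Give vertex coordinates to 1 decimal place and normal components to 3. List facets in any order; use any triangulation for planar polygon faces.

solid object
 facet normal 0.289 -0.721 0.629
  outer loop
   vertex 5.3 5.2 6.0
   vertex 1.0 3.3 5.8
   vertex 5.6 3.4 3.8
  endloop
 endfacet
 facet normal 0.201 -0.885 0.419
  outer loop
   vertex 4.6 1.8 0.9
   vertex 5.6 3.4 3.8
   vertex 1.0 3.3 5.8
  endloop
 endfacet
 facet normal 0.589 0.604 -0.537
  outer loop
   vertex 2.0 4.6 1.2
   vertex 5.6 3.4 3.8
   vertex 4.6 1.8 0.9
  endloop
 endfacet
 facet normal -0.402 0.885 0.234
  outer loop
   vertex 2.2 4.9 1.8
   vertex 1.0 3.3 5.8
   vertex 5.3 5.2 6.0
  endloop
 endfacet
 facet normal 0.573 0.671 -0.471
  outer loop
   vertex 2.2 4.9 1.8
   vertex 5.3 5.2 6.0
   vertex 5.6 3.4 3.8
  endloop
 endfacet
 facet normal 0.580 0.634 -0.511
  outer loop
   vertex 2.2 4.9 1.8
   vertex 5.6 3.4 3.8
   vertex 2.0 4.6 1.2
  endloop
 endfacet
 facet normal -0.553 -0.818 -0.156
  outer loop
   vertex 1.1 3.9 2.3
   vertex 4.6 1.8 0.9
   vertex 1.0 3.3 5.8
  endloop
 endfacet
 facet normal -0.546 -0.429 -0.720
  outer loop
   vertex 1.1 3.9 2.3
   vertex 2.0 4.6 1.2
   vertex 4.6 1.8 0.9
  endloop
 endfacet
 facet normal -0.640 0.760 0.112
  outer loop
   vertex 1.1 3.9 2.3
   vertex 1.0 3.3 5.8
   vertex 2.2 4.9 1.8
  endloop
 endfacet
 facet normal -0.697 0.707 -0.121
  outer loop
   vertex 1.1 3.9 2.3
   vertex 2.2 4.9 1.8
   vertex 2.0 4.6 1.2
  endloop
 endfacet
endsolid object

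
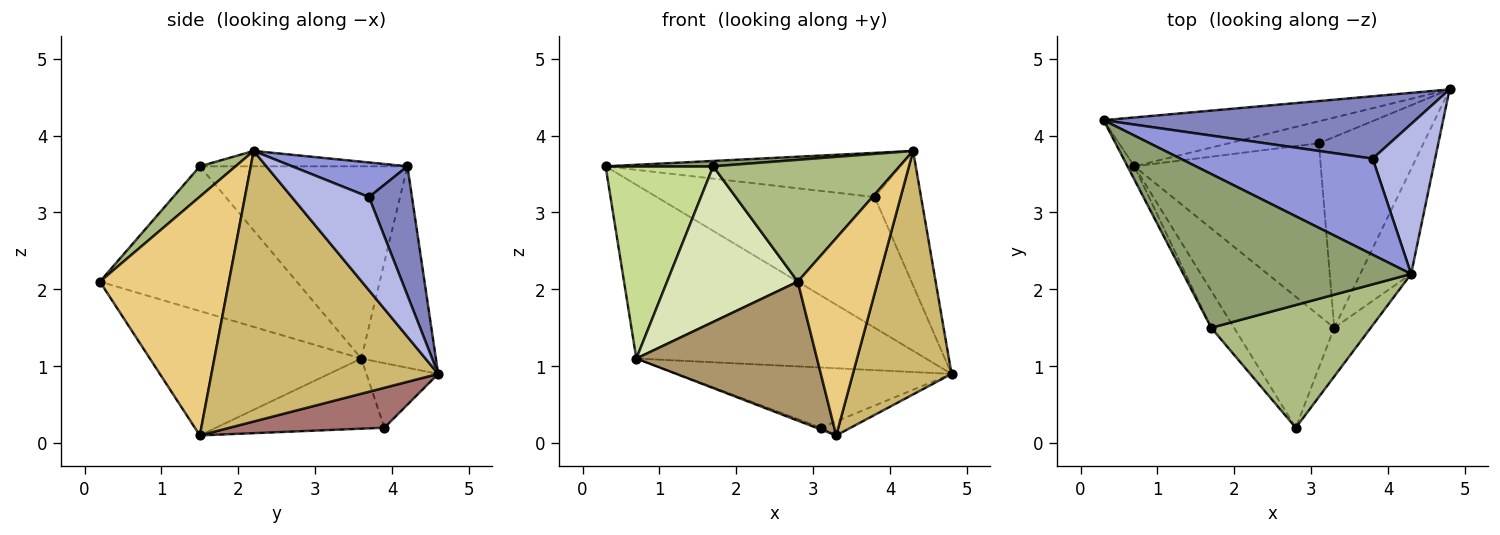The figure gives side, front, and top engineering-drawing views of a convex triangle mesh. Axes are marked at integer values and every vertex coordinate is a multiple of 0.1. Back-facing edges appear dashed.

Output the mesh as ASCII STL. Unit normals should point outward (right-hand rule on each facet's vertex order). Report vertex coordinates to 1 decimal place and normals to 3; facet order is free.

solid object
 facet normal -0.241 0.934 -0.263
  outer loop
   vertex 0.7 3.6 1.1
   vertex 0.3 4.2 3.6
   vertex 4.8 4.6 0.9
  endloop
 endfacet
 facet normal 0.175 0.889 0.424
  outer loop
   vertex 3.8 3.7 3.2
   vertex 4.8 4.6 0.9
   vertex 0.3 4.2 3.6
  endloop
 endfacet
 facet normal 0.161 0.412 0.897
  outer loop
   vertex 3.8 3.7 3.2
   vertex 0.3 4.2 3.6
   vertex 4.3 2.2 3.8
  endloop
 endfacet
 facet normal 0.743 0.447 0.498
  outer loop
   vertex 3.8 3.7 3.2
   vertex 4.3 2.2 3.8
   vertex 4.8 4.6 0.9
  endloop
 endfacet
 facet normal -0.067 -0.035 0.997
  outer loop
   vertex 1.7 1.5 3.6
   vertex 4.3 2.2 3.8
   vertex 0.3 4.2 3.6
  endloop
 endfacet
 facet normal 0.134 -0.698 0.703
  outer loop
   vertex 1.7 1.5 3.6
   vertex 2.8 0.2 2.1
   vertex 4.3 2.2 3.8
  endloop
 endfacet
 facet normal -0.887 -0.460 -0.032
  outer loop
   vertex 1.7 1.5 3.6
   vertex 0.3 4.2 3.6
   vertex 0.7 3.6 1.1
  endloop
 endfacet
 facet normal -0.826 -0.548 -0.130
  outer loop
   vertex 1.7 1.5 3.6
   vertex 0.7 3.6 1.1
   vertex 2.8 0.2 2.1
  endloop
 endfacet
 facet normal -0.648 -0.554 -0.522
  outer loop
   vertex 3.3 1.5 0.1
   vertex 2.8 0.2 2.1
   vertex 0.7 3.6 1.1
  endloop
 endfacet
 facet normal 0.904 -0.393 -0.170
  outer loop
   vertex 3.3 1.5 0.1
   vertex 4.8 4.6 0.9
   vertex 4.3 2.2 3.8
  endloop
 endfacet
 facet normal 0.843 -0.523 -0.129
  outer loop
   vertex 3.3 1.5 0.1
   vertex 4.3 2.2 3.8
   vertex 2.8 0.2 2.1
  endloop
 endfacet
 facet normal -0.239 0.912 -0.333
  outer loop
   vertex 3.1 3.9 0.2
   vertex 0.7 3.6 1.1
   vertex 4.8 4.6 0.9
  endloop
 endfacet
 facet normal 0.356 0.068 -0.932
  outer loop
   vertex 3.1 3.9 0.2
   vertex 4.8 4.6 0.9
   vertex 3.3 1.5 0.1
  endloop
 endfacet
 facet normal -0.352 0.010 -0.936
  outer loop
   vertex 3.1 3.9 0.2
   vertex 3.3 1.5 0.1
   vertex 0.7 3.6 1.1
  endloop
 endfacet
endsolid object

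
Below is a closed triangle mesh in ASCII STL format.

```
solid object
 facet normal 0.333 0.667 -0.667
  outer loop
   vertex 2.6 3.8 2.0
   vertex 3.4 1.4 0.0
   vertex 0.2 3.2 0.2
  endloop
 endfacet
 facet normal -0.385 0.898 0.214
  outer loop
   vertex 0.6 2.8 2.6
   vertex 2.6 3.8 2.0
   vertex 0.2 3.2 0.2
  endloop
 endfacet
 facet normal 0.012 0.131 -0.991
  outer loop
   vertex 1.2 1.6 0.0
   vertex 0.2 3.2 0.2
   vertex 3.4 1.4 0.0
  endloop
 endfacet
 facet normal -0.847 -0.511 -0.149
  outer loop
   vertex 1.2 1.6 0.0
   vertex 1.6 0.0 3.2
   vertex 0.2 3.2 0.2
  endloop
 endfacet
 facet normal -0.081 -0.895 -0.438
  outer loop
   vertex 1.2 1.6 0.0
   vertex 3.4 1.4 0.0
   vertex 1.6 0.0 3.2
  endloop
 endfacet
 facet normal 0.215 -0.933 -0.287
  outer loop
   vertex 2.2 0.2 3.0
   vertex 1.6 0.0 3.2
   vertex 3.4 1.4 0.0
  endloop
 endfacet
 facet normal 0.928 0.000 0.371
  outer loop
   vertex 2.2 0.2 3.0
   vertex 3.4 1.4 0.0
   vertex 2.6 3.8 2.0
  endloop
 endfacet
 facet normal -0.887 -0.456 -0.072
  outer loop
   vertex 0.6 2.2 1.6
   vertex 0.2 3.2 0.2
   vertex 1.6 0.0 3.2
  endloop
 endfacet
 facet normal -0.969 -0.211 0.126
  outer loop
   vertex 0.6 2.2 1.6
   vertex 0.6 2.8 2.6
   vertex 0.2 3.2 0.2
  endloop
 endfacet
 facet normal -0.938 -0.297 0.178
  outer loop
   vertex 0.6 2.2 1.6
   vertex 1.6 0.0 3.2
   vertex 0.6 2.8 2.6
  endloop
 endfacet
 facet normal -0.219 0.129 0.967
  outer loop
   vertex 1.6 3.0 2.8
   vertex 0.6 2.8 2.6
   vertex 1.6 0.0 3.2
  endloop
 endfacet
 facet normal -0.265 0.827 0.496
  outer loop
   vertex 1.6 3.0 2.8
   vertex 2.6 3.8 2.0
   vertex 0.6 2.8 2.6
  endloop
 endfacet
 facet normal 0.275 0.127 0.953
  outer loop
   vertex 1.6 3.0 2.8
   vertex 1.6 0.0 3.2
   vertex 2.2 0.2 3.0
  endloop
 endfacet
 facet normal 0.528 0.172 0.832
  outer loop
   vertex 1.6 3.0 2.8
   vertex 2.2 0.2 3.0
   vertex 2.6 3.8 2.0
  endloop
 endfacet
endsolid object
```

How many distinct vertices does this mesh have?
9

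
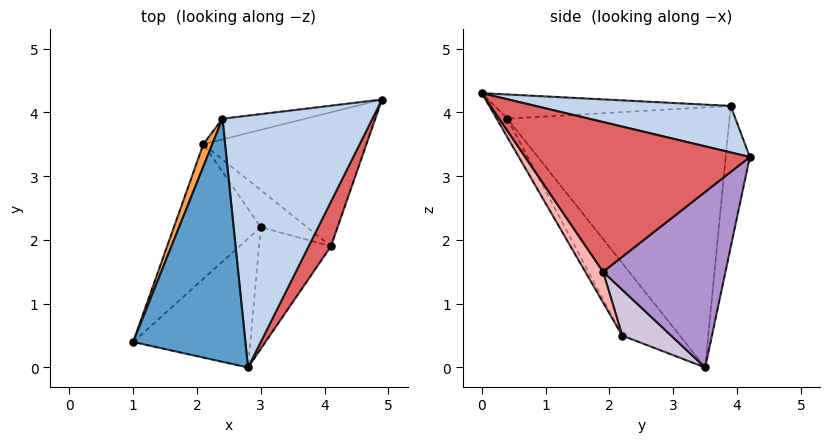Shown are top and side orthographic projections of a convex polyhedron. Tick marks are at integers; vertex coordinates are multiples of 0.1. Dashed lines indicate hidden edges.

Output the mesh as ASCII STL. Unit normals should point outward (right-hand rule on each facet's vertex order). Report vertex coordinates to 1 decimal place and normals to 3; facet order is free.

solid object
 facet normal -0.211 0.028 0.977
  outer loop
   vertex 2.4 3.9 4.1
   vertex 1.0 0.4 3.9
   vertex 2.8 0.0 4.3
  endloop
 endfacet
 facet normal 0.295 0.079 0.952
  outer loop
   vertex 2.4 3.9 4.1
   vertex 2.8 0.0 4.3
   vertex 4.9 4.2 3.3
  endloop
 endfacet
 facet normal -0.929 0.370 0.032
  outer loop
   vertex 2.4 3.9 4.1
   vertex 2.1 3.5 0.0
   vertex 1.0 0.4 3.9
  endloop
 endfacet
 facet normal -0.146 0.986 -0.086
  outer loop
   vertex 2.4 3.9 4.1
   vertex 4.9 4.2 3.3
   vertex 2.1 3.5 0.0
  endloop
 endfacet
 facet normal -0.080 -0.861 -0.503
  outer loop
   vertex 3.0 2.2 0.5
   vertex 2.8 0.0 4.3
   vertex 1.0 0.4 3.9
  endloop
 endfacet
 facet normal -0.515 -0.594 -0.618
  outer loop
   vertex 3.0 2.2 0.5
   vertex 1.0 0.4 3.9
   vertex 2.1 3.5 0.0
  endloop
 endfacet
 facet normal 0.899 -0.417 0.134
  outer loop
   vertex 4.1 1.9 1.5
   vertex 4.9 4.2 3.3
   vertex 2.8 0.0 4.3
  endloop
 endfacet
 facet normal 0.206 -0.852 -0.482
  outer loop
   vertex 4.1 1.9 1.5
   vertex 2.8 0.0 4.3
   vertex 3.0 2.2 0.5
  endloop
 endfacet
 facet normal 0.706 0.268 -0.656
  outer loop
   vertex 4.1 1.9 1.5
   vertex 2.1 3.5 0.0
   vertex 4.9 4.2 3.3
  endloop
 endfacet
 facet normal 0.688 0.210 -0.694
  outer loop
   vertex 4.1 1.9 1.5
   vertex 3.0 2.2 0.5
   vertex 2.1 3.5 0.0
  endloop
 endfacet
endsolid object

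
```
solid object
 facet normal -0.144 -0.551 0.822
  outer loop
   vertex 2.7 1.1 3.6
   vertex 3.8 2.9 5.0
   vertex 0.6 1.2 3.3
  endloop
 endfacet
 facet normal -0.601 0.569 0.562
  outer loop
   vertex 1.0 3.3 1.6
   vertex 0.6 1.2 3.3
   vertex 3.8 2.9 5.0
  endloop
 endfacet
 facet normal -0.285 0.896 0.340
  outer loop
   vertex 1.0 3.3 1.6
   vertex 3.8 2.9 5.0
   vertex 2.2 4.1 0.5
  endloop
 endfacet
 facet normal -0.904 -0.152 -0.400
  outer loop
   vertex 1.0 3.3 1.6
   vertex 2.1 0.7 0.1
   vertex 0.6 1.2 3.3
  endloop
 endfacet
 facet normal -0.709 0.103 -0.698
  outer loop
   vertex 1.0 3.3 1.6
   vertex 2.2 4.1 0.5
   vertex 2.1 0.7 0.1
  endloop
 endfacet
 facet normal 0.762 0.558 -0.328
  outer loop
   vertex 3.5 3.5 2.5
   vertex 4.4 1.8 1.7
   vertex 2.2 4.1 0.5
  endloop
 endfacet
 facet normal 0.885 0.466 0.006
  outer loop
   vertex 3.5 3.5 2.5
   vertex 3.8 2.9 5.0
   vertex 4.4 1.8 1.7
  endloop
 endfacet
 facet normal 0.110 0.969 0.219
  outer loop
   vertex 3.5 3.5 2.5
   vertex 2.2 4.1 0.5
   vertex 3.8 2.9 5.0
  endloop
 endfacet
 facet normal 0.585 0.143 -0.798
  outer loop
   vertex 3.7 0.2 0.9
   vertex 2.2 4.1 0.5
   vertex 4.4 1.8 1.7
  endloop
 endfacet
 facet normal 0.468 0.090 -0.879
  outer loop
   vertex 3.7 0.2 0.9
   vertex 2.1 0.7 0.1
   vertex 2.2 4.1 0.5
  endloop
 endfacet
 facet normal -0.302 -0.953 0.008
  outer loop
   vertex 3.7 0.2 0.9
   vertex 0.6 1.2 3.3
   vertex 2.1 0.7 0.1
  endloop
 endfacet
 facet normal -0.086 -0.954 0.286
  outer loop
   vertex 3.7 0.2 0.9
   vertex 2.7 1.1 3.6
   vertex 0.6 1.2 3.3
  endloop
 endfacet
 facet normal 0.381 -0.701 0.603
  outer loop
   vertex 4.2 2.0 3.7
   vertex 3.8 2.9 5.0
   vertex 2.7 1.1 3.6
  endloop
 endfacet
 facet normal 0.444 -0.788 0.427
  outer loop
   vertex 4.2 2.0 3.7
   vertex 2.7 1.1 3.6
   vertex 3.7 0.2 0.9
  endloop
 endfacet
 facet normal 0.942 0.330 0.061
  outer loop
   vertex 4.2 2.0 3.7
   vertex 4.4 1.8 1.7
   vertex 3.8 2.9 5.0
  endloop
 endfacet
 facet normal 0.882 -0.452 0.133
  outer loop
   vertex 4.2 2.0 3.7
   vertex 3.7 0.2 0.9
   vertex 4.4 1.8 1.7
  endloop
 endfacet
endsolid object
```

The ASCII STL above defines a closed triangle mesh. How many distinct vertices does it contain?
10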